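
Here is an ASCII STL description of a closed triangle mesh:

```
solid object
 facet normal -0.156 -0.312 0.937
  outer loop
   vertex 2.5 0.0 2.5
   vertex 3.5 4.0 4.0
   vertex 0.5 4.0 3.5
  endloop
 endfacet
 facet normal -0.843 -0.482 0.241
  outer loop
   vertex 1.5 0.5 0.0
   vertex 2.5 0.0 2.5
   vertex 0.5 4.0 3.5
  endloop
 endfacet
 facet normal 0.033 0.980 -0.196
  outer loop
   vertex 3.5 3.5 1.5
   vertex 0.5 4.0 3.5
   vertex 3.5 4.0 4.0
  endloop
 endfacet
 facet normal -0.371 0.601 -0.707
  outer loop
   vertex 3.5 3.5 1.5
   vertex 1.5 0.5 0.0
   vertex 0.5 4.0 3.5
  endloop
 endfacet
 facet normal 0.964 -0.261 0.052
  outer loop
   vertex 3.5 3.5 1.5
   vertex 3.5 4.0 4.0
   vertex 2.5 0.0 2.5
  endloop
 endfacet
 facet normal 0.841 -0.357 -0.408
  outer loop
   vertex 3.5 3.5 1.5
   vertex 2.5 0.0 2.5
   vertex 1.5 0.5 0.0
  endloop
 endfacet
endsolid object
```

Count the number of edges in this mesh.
9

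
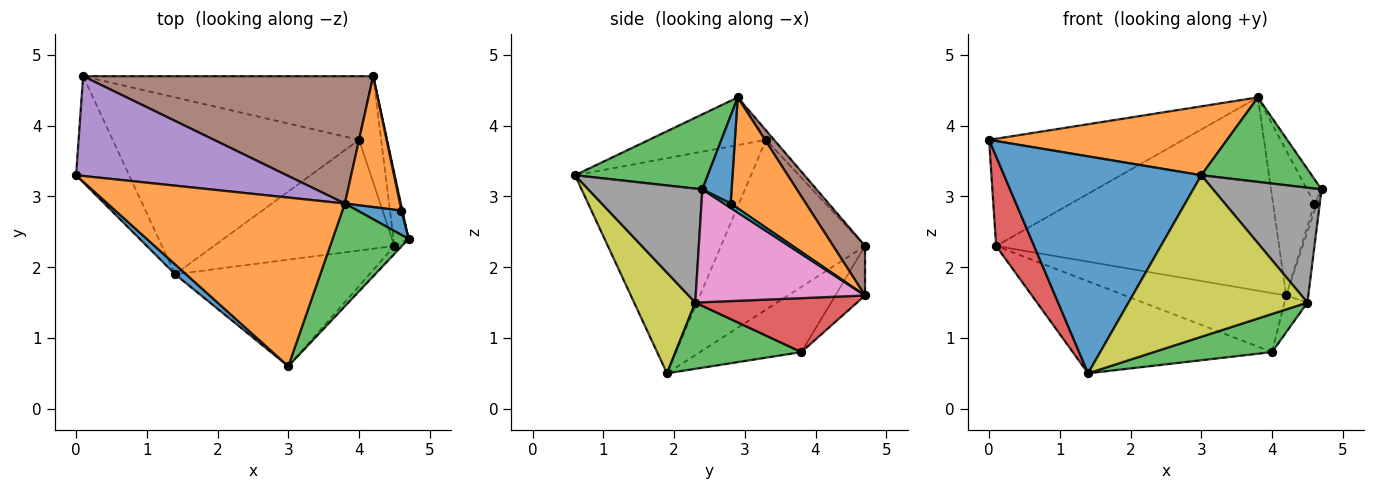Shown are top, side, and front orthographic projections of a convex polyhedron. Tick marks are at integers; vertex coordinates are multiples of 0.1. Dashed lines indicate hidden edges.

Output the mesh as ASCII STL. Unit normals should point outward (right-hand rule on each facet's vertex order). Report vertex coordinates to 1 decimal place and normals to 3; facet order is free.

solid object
 facet normal -0.665 -0.746 0.034
  outer loop
   vertex 1.4 1.9 0.5
   vertex 3.0 0.6 3.3
   vertex 0.0 3.3 3.8
  endloop
 endfacet
 facet normal -0.183 -0.372 0.910
  outer loop
   vertex 3.8 2.9 4.4
   vertex 0.0 3.3 3.8
   vertex 3.0 0.6 3.3
  endloop
 endfacet
 facet normal 0.607 -0.505 0.614
  outer loop
   vertex 3.8 2.9 4.4
   vertex 3.0 0.6 3.3
   vertex 4.7 2.4 3.1
  endloop
 endfacet
 facet normal -0.926 -0.244 -0.289
  outer loop
   vertex 0.1 4.7 2.3
   vertex 1.4 1.9 0.5
   vertex 0.0 3.3 3.8
  endloop
 endfacet
 facet normal -0.030 0.732 0.681
  outer loop
   vertex 0.1 4.7 2.3
   vertex 0.0 3.3 3.8
   vertex 3.8 2.9 4.4
  endloop
 endfacet
 facet normal 0.094 0.831 0.548
  outer loop
   vertex 0.1 4.7 2.3
   vertex 3.8 2.9 4.4
   vertex 4.2 4.7 1.6
  endloop
 endfacet
 facet normal 0.983 0.128 -0.131
  outer loop
   vertex 4.5 2.3 1.5
   vertex 4.2 4.7 1.6
   vertex 4.7 2.4 3.1
  endloop
 endfacet
 facet normal 0.724 -0.689 -0.047
  outer loop
   vertex 4.5 2.3 1.5
   vertex 4.7 2.4 3.1
   vertex 3.0 0.6 3.3
  endloop
 endfacet
 facet normal 0.274 -0.803 -0.529
  outer loop
   vertex 4.5 2.3 1.5
   vertex 3.0 0.6 3.3
   vertex 1.4 1.9 0.5
  endloop
 endfacet
 facet normal 0.923 0.330 0.198
  outer loop
   vertex 4.6 2.8 2.9
   vertex 4.7 2.4 3.1
   vertex 4.2 4.7 1.6
  endloop
 endfacet
 facet normal 0.816 0.408 0.408
  outer loop
   vertex 4.6 2.8 2.9
   vertex 3.8 2.9 4.4
   vertex 4.7 2.4 3.1
  endloop
 endfacet
 facet normal 0.803 0.442 0.399
  outer loop
   vertex 4.6 2.8 2.9
   vertex 4.2 4.7 1.6
   vertex 3.8 2.9 4.4
  endloop
 endfacet
 facet normal 0.328 -0.308 -0.893
  outer loop
   vertex 4.0 3.8 0.8
   vertex 4.5 2.3 1.5
   vertex 1.4 1.9 0.5
  endloop
 endfacet
 facet normal 0.917 0.130 -0.376
  outer loop
   vertex 4.0 3.8 0.8
   vertex 4.2 4.7 1.6
   vertex 4.5 2.3 1.5
  endloop
 endfacet
 facet normal -0.229 0.449 -0.864
  outer loop
   vertex 4.0 3.8 0.8
   vertex 1.4 1.9 0.5
   vertex 0.1 4.7 2.3
  endloop
 endfacet
 facet normal -0.124 0.674 -0.728
  outer loop
   vertex 4.0 3.8 0.8
   vertex 0.1 4.7 2.3
   vertex 4.2 4.7 1.6
  endloop
 endfacet
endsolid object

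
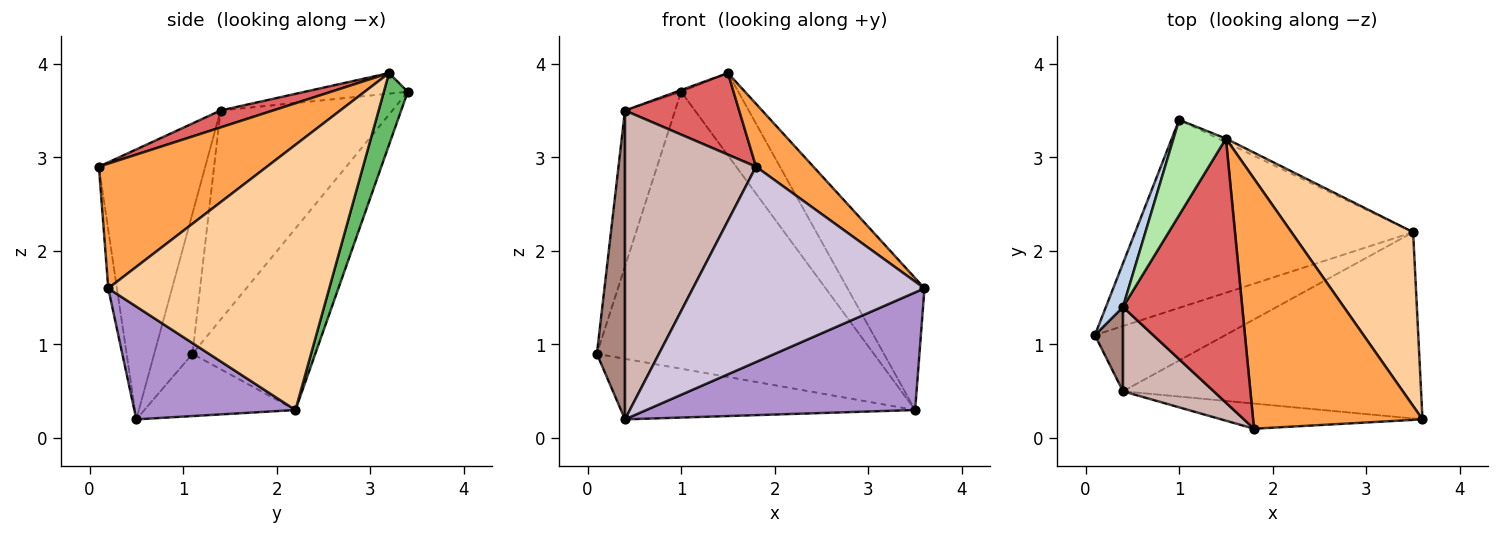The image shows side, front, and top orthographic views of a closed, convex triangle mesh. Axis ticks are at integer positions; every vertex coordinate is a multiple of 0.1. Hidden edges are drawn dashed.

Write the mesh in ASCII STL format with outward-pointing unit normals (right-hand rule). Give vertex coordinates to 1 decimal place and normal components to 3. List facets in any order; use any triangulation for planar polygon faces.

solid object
 facet normal -0.344 0.777 -0.527
  outer loop
   vertex 3.5 2.2 0.3
   vertex 0.1 1.1 0.9
   vertex 1.0 3.4 3.7
  endloop
 endfacet
 facet normal -0.957 0.279 0.078
  outer loop
   vertex 0.4 1.4 3.5
   vertex 1.0 3.4 3.7
   vertex 0.1 1.1 0.9
  endloop
 endfacet
 facet normal 0.581 -0.198 0.789
  outer loop
   vertex 1.5 3.2 3.9
   vertex 1.8 0.1 2.9
   vertex 3.6 0.2 1.6
  endloop
 endfacet
 facet normal 0.867 0.302 0.398
  outer loop
   vertex 1.5 3.2 3.9
   vertex 3.6 0.2 1.6
   vertex 3.5 2.2 0.3
  endloop
 endfacet
 facet normal 0.385 0.922 -0.042
  outer loop
   vertex 1.5 3.2 3.9
   vertex 3.5 2.2 0.3
   vertex 1.0 3.4 3.7
  endloop
 endfacet
 facet normal -0.366 0.017 0.931
  outer loop
   vertex 1.5 3.2 3.9
   vertex 1.0 3.4 3.7
   vertex 0.4 1.4 3.5
  endloop
 endfacet
 facet normal 0.134 -0.292 0.947
  outer loop
   vertex 1.5 3.2 3.9
   vertex 0.4 1.4 3.5
   vertex 1.8 0.1 2.9
  endloop
 endfacet
 facet normal -0.330 0.642 -0.692
  outer loop
   vertex 0.4 0.5 0.2
   vertex 0.1 1.1 0.9
   vertex 3.5 2.2 0.3
  endloop
 endfacet
 facet normal 0.305 -0.508 -0.805
  outer loop
   vertex 0.4 0.5 0.2
   vertex 3.5 2.2 0.3
   vertex 3.6 0.2 1.6
  endloop
 endfacet
 facet normal -0.037 -0.991 -0.128
  outer loop
   vertex 0.4 0.5 0.2
   vertex 3.6 0.2 1.6
   vertex 1.8 0.1 2.9
  endloop
 endfacet
 facet normal -0.796 -0.584 0.159
  outer loop
   vertex 0.4 0.5 0.2
   vertex 0.4 1.4 3.5
   vertex 0.1 1.1 0.9
  endloop
 endfacet
 facet normal -0.617 -0.760 0.207
  outer loop
   vertex 0.4 0.5 0.2
   vertex 1.8 0.1 2.9
   vertex 0.4 1.4 3.5
  endloop
 endfacet
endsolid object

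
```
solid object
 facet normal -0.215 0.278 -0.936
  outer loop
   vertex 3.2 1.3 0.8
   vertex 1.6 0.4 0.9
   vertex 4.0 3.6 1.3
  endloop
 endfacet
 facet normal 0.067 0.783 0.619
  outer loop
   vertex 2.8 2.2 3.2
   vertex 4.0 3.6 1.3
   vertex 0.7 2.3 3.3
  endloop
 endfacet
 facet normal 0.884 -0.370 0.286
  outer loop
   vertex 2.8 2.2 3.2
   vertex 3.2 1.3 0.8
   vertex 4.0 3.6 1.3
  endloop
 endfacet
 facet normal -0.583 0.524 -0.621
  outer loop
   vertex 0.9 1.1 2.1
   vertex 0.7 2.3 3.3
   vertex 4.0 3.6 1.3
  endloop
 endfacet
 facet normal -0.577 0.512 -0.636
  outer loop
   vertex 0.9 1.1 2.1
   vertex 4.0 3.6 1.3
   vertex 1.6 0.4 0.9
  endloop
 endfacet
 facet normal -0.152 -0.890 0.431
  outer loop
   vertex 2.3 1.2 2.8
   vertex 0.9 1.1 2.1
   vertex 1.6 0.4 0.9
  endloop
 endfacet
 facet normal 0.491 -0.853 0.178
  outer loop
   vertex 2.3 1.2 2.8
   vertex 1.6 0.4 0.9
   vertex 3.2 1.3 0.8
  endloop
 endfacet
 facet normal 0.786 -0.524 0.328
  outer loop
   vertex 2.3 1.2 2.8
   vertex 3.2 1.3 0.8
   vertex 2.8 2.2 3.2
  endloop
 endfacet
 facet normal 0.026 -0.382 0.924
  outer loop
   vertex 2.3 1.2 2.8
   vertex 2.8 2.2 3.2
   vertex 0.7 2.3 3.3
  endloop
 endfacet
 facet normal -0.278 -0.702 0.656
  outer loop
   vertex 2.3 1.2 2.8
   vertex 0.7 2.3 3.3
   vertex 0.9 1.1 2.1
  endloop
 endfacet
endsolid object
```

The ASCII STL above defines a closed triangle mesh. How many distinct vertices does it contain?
7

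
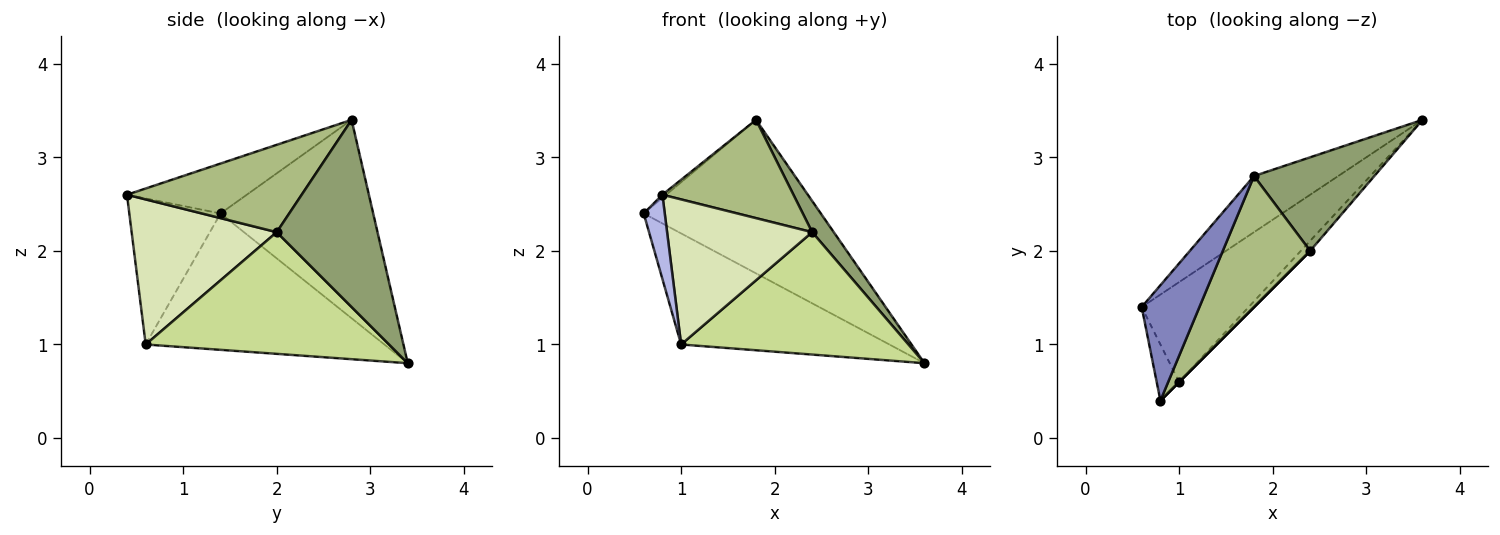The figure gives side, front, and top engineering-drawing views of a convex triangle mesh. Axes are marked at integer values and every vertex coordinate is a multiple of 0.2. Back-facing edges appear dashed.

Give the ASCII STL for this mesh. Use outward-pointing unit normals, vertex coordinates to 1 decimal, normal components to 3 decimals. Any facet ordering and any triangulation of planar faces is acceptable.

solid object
 facet normal -0.629 0.730 -0.267
  outer loop
   vertex 1.8 2.8 3.4
   vertex 3.6 3.4 0.8
   vertex 0.6 1.4 2.4
  endloop
 endfacet
 facet normal -0.654 0.020 0.756
  outer loop
   vertex 1.8 2.8 3.4
   vertex 0.6 1.4 2.4
   vertex 0.8 0.4 2.6
  endloop
 endfacet
 facet normal -0.649 0.566 -0.509
  outer loop
   vertex 1.0 0.6 1.0
   vertex 0.6 1.4 2.4
   vertex 3.6 3.4 0.8
  endloop
 endfacet
 facet normal -0.964 -0.222 -0.148
  outer loop
   vertex 1.0 0.6 1.0
   vertex 0.8 0.4 2.6
   vertex 0.6 1.4 2.4
  endloop
 endfacet
 facet normal 0.828 -0.177 0.532
  outer loop
   vertex 2.4 2.0 2.2
   vertex 3.6 3.4 0.8
   vertex 1.8 2.8 3.4
  endloop
 endfacet
 facet normal 0.625 -0.469 0.625
  outer loop
   vertex 2.4 2.0 2.2
   vertex 1.8 2.8 3.4
   vertex 0.8 0.4 2.6
  endloop
 endfacet
 facet normal 0.730 -0.682 -0.056
  outer loop
   vertex 2.4 2.0 2.2
   vertex 1.0 0.6 1.0
   vertex 3.6 3.4 0.8
  endloop
 endfacet
 facet normal 0.707 -0.707 0.000
  outer loop
   vertex 2.4 2.0 2.2
   vertex 0.8 0.4 2.6
   vertex 1.0 0.6 1.0
  endloop
 endfacet
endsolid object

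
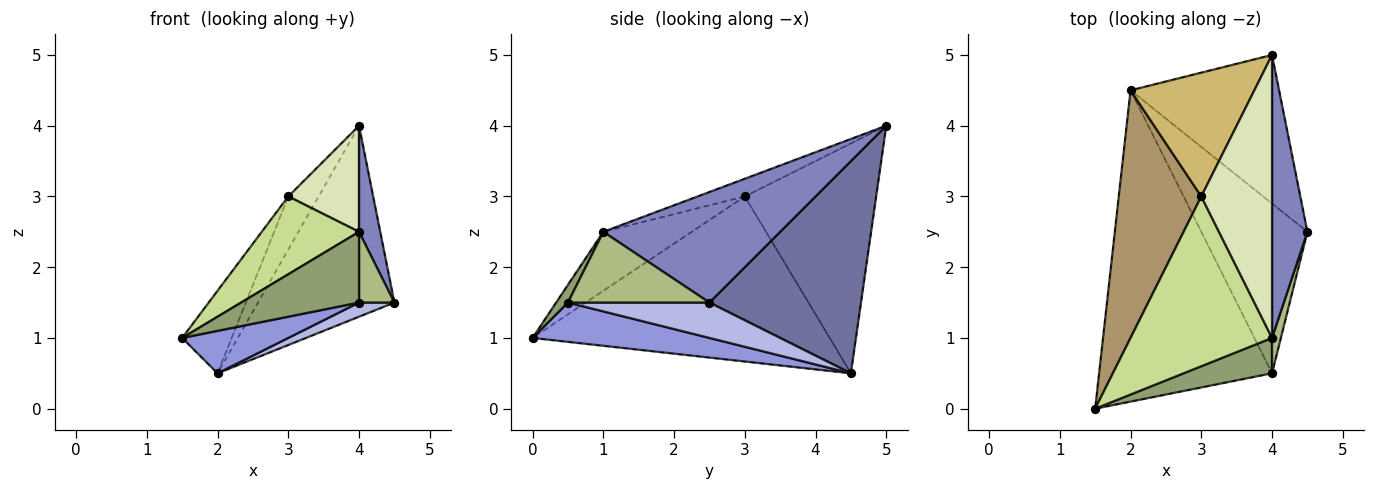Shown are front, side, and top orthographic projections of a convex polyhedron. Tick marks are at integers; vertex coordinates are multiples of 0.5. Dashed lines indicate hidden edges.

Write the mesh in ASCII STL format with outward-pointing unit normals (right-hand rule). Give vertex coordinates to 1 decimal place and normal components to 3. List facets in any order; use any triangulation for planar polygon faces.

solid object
 facet normal 0.659 0.593 -0.462
  outer loop
   vertex 4.0 5.0 4.0
   vertex 4.5 2.5 1.5
   vertex 2.0 4.5 0.5
  endloop
 endfacet
 facet normal 0.946 -0.114 0.303
  outer loop
   vertex 4.0 1.0 2.5
   vertex 4.5 2.5 1.5
   vertex 4.0 5.0 4.0
  endloop
 endfacet
 facet normal 0.220 -0.132 -0.967
  outer loop
   vertex 4.0 0.5 1.5
   vertex 1.5 0.0 1.0
   vertex 2.0 4.5 0.5
  endloop
 endfacet
 facet normal 0.315 -0.079 -0.946
  outer loop
   vertex 4.0 0.5 1.5
   vertex 2.0 4.5 0.5
   vertex 4.5 2.5 1.5
  endloop
 endfacet
 facet normal 0.089 -0.891 0.445
  outer loop
   vertex 4.0 0.5 1.5
   vertex 4.0 1.0 2.5
   vertex 1.5 0.0 1.0
  endloop
 endfacet
 facet normal 0.963 -0.241 0.120
  outer loop
   vertex 4.0 0.5 1.5
   vertex 4.5 2.5 1.5
   vertex 4.0 1.0 2.5
  endloop
 endfacet
 facet normal -0.354 -0.390 0.850
  outer loop
   vertex 3.0 3.0 3.0
   vertex 1.5 0.0 1.0
   vertex 4.0 1.0 2.5
  endloop
 endfacet
 facet normal -0.228 -0.342 0.912
  outer loop
   vertex 3.0 3.0 3.0
   vertex 4.0 1.0 2.5
   vertex 4.0 5.0 4.0
  endloop
 endfacet
 facet normal -0.885 0.147 0.442
  outer loop
   vertex 3.0 3.0 3.0
   vertex 2.0 4.5 0.5
   vertex 1.5 0.0 1.0
  endloop
 endfacet
 facet normal -0.863 0.199 0.465
  outer loop
   vertex 3.0 3.0 3.0
   vertex 4.0 5.0 4.0
   vertex 2.0 4.5 0.5
  endloop
 endfacet
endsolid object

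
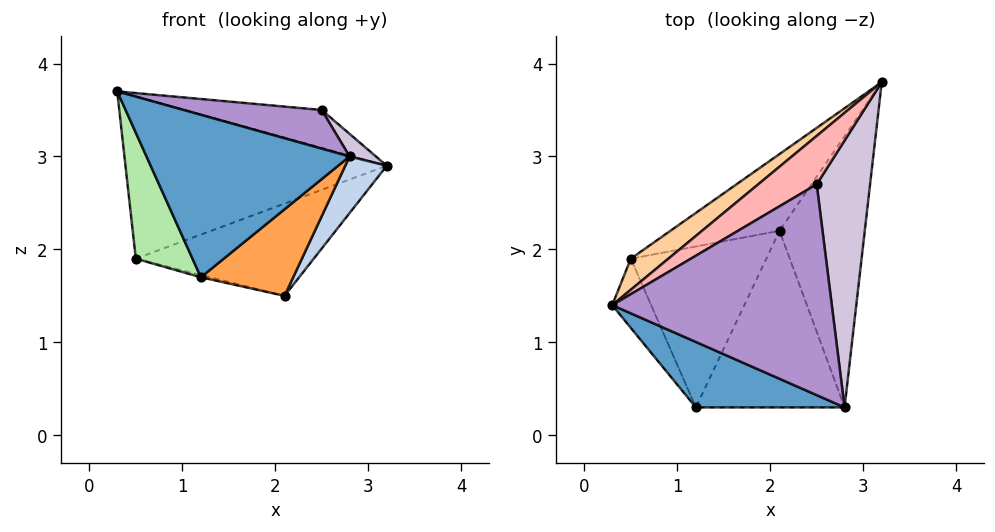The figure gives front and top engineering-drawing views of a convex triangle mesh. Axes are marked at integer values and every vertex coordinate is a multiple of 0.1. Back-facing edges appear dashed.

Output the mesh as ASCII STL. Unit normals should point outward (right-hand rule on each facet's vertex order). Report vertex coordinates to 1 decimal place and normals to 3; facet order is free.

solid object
 facet normal -0.290 -0.888 0.357
  outer loop
   vertex 2.8 0.3 3.0
   vertex 0.3 1.4 3.7
   vertex 1.2 0.3 1.7
  endloop
 endfacet
 facet normal 0.839 -0.111 -0.532
  outer loop
   vertex 2.8 0.3 3.0
   vertex 2.1 2.2 1.5
   vertex 3.2 3.8 2.9
  endloop
 endfacet
 facet normal 0.589 -0.356 -0.725
  outer loop
   vertex 2.8 0.3 3.0
   vertex 1.2 0.3 1.7
   vertex 2.1 2.2 1.5
  endloop
 endfacet
 facet normal -0.606 0.782 0.150
  outer loop
   vertex 0.5 1.9 1.9
   vertex 0.3 1.4 3.7
   vertex 3.2 3.8 2.9
  endloop
 endfacet
 facet normal -0.291 0.735 -0.612
  outer loop
   vertex 0.5 1.9 1.9
   vertex 3.2 3.8 2.9
   vertex 2.1 2.2 1.5
  endloop
 endfacet
 facet normal -0.906 -0.371 -0.204
  outer loop
   vertex 0.5 1.9 1.9
   vertex 1.2 0.3 1.7
   vertex 0.3 1.4 3.7
  endloop
 endfacet
 facet normal -0.245 0.014 -0.969
  outer loop
   vertex 0.5 1.9 1.9
   vertex 2.1 2.2 1.5
   vertex 1.2 0.3 1.7
  endloop
 endfacet
 facet normal -0.280 0.591 0.756
  outer loop
   vertex 2.5 2.7 3.5
   vertex 3.2 3.8 2.9
   vertex 0.3 1.4 3.7
  endloop
 endfacet
 facet normal 0.192 -0.177 0.965
  outer loop
   vertex 2.5 2.7 3.5
   vertex 0.3 1.4 3.7
   vertex 2.8 0.3 3.0
  endloop
 endfacet
 facet normal 0.702 -0.060 0.709
  outer loop
   vertex 2.5 2.7 3.5
   vertex 2.8 0.3 3.0
   vertex 3.2 3.8 2.9
  endloop
 endfacet
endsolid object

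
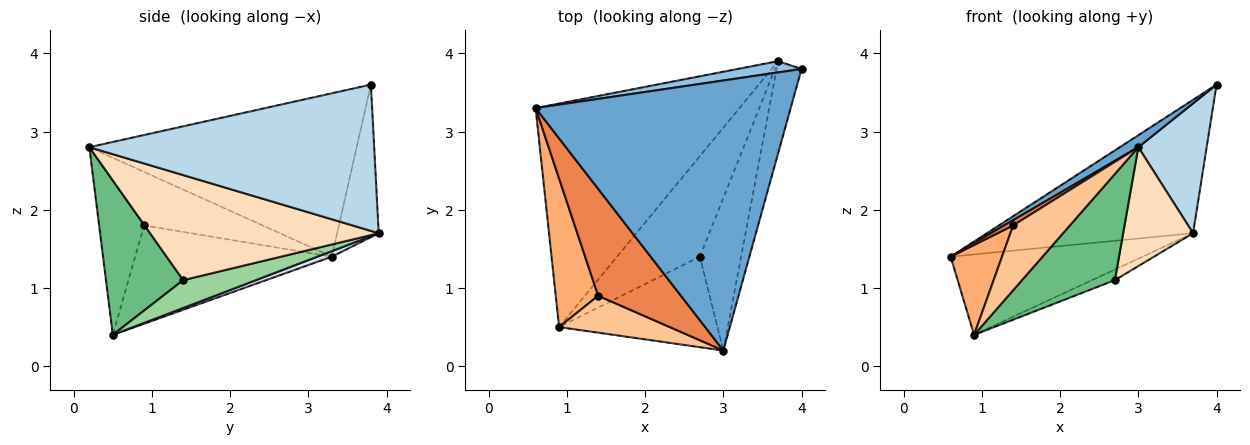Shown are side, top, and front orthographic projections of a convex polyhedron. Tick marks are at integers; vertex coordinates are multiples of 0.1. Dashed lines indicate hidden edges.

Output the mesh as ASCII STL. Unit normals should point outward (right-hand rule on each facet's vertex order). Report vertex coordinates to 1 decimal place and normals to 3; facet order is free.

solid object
 facet normal -0.539 -0.037 0.841
  outer loop
   vertex 3.0 0.2 2.8
   vertex 4.0 3.8 3.6
   vertex 0.6 3.3 1.4
  endloop
 endfacet
 facet normal -0.197 0.977 0.083
  outer loop
   vertex 3.7 3.9 1.7
   vertex 0.6 3.3 1.4
   vertex 4.0 3.8 3.6
  endloop
 endfacet
 facet normal 0.959 -0.230 -0.164
  outer loop
   vertex 3.7 3.9 1.7
   vertex 4.0 3.8 3.6
   vertex 3.0 0.2 2.8
  endloop
 endfacet
 facet normal 0.025 0.339 -0.941
  outer loop
   vertex 0.9 0.5 0.4
   vertex 0.6 3.3 1.4
   vertex 3.7 3.9 1.7
  endloop
 endfacet
 facet normal -0.542 -0.041 0.839
  outer loop
   vertex 1.4 0.9 1.8
   vertex 3.0 0.2 2.8
   vertex 0.6 3.3 1.4
  endloop
 endfacet
 facet normal -0.893 -0.233 0.385
  outer loop
   vertex 1.4 0.9 1.8
   vertex 0.6 3.3 1.4
   vertex 0.9 0.5 0.4
  endloop
 endfacet
 facet normal -0.568 -0.716 0.407
  outer loop
   vertex 1.4 0.9 1.8
   vertex 0.9 0.5 0.4
   vertex 3.0 0.2 2.8
  endloop
 endfacet
 facet normal 0.895 -0.274 -0.351
  outer loop
   vertex 2.7 1.4 1.1
   vertex 3.7 3.9 1.7
   vertex 3.0 0.2 2.8
  endloop
 endfacet
 facet normal 0.535 -0.643 -0.548
  outer loop
   vertex 2.7 1.4 1.1
   vertex 3.0 0.2 2.8
   vertex 0.9 0.5 0.4
  endloop
 endfacet
 facet normal 0.317 0.100 -0.943
  outer loop
   vertex 2.7 1.4 1.1
   vertex 0.9 0.5 0.4
   vertex 3.7 3.9 1.7
  endloop
 endfacet
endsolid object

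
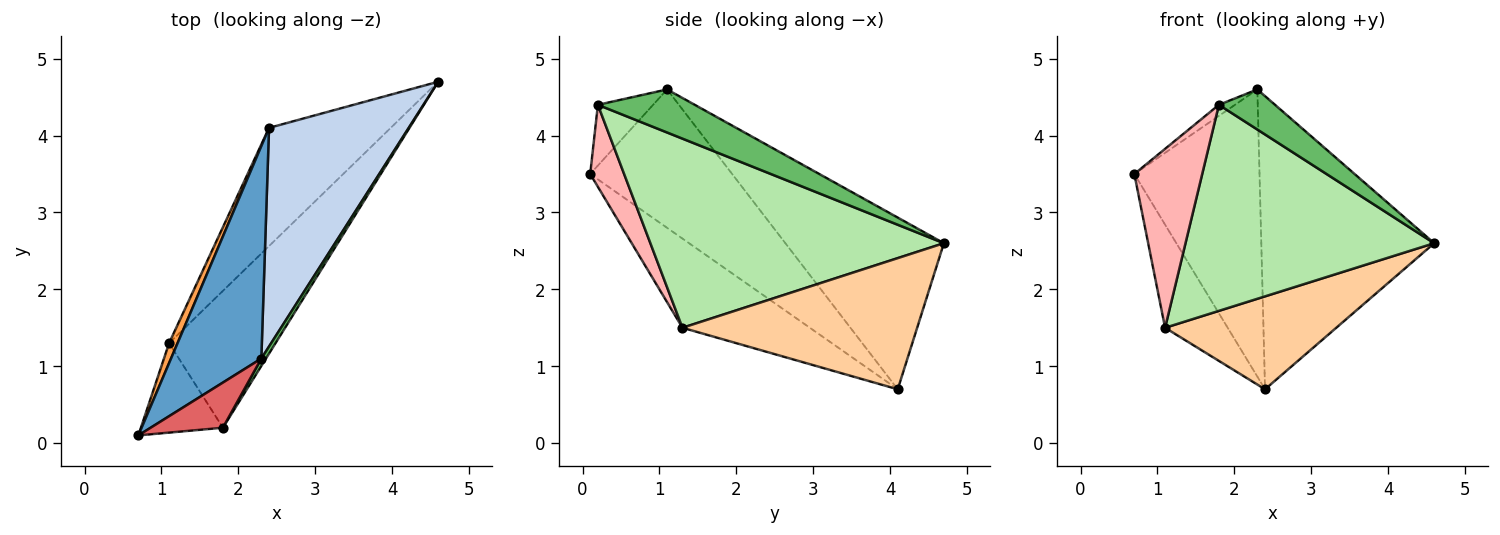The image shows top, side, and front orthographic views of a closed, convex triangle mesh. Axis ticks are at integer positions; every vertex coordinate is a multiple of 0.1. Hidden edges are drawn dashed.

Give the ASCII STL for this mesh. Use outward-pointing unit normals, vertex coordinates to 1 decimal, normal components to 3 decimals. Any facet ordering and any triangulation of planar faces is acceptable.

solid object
 facet normal -0.674 0.594 0.440
  outer loop
   vertex 2.3 1.1 4.6
   vertex 2.4 4.1 0.7
   vertex 0.7 0.1 3.5
  endloop
 endfacet
 facet normal -0.592 0.646 0.482
  outer loop
   vertex 2.3 1.1 4.6
   vertex 4.6 4.7 2.6
   vertex 2.4 4.1 0.7
  endloop
 endfacet
 facet normal -0.894 0.439 0.085
  outer loop
   vertex 1.1 1.3 1.5
   vertex 0.7 0.1 3.5
   vertex 2.4 4.1 0.7
  endloop
 endfacet
 facet normal 0.647 -0.472 -0.600
  outer loop
   vertex 1.1 1.3 1.5
   vertex 2.4 4.1 0.7
   vertex 4.6 4.7 2.6
  endloop
 endfacet
 facet normal 0.862 -0.499 0.092
  outer loop
   vertex 1.8 0.2 4.4
   vertex 4.6 4.7 2.6
   vertex 2.3 1.1 4.6
  endloop
 endfacet
 facet normal 0.701 -0.594 -0.395
  outer loop
   vertex 1.8 0.2 4.4
   vertex 1.1 1.3 1.5
   vertex 4.6 4.7 2.6
  endloop
 endfacet
 facet normal -0.632 0.184 0.752
  outer loop
   vertex 1.8 0.2 4.4
   vertex 2.3 1.1 4.6
   vertex 0.7 0.1 3.5
  endloop
 endfacet
 facet normal 0.408 -0.816 -0.408
  outer loop
   vertex 1.8 0.2 4.4
   vertex 0.7 0.1 3.5
   vertex 1.1 1.3 1.5
  endloop
 endfacet
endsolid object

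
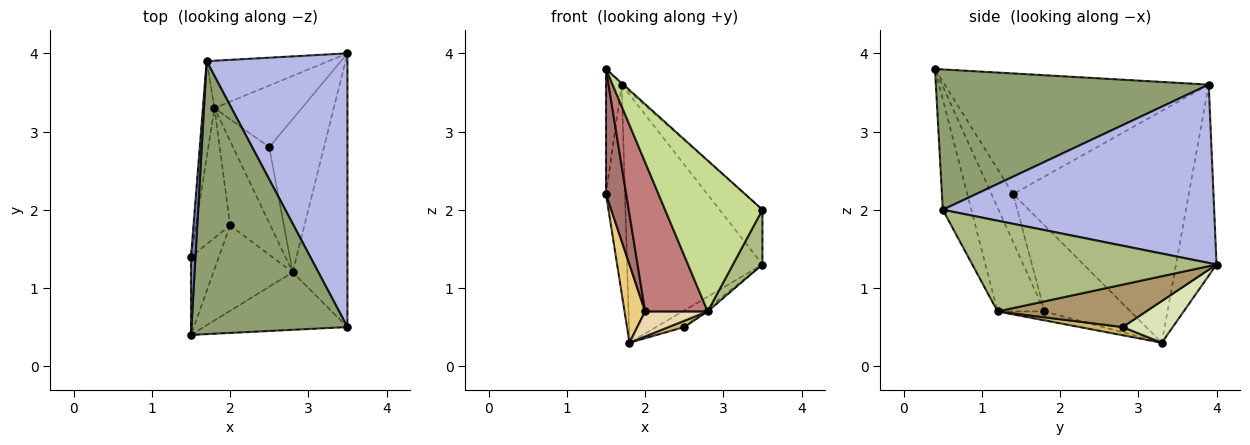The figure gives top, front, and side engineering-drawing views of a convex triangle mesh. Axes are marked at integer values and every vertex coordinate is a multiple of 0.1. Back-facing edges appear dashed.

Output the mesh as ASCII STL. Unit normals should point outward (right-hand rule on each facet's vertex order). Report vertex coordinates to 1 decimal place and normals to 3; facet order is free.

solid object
 facet normal -0.993 0.107 -0.050
  outer loop
   vertex 1.7 3.9 3.6
   vertex 1.8 3.3 0.3
   vertex 1.5 1.4 2.2
  endloop
 endfacet
 facet normal -0.998 0.059 0.037
  outer loop
   vertex 1.7 3.9 3.6
   vertex 1.5 1.4 2.2
   vertex 1.5 0.4 3.8
  endloop
 endfacet
 facet normal -0.282 0.942 -0.180
  outer loop
   vertex 1.7 3.9 3.6
   vertex 3.5 4.0 1.3
   vertex 1.8 3.3 0.3
  endloop
 endfacet
 facet normal 0.779 0.123 0.615
  outer loop
   vertex 1.7 3.9 3.6
   vertex 3.5 0.5 2.0
   vertex 3.5 4.0 1.3
  endloop
 endfacet
 facet normal 0.669 0.004 0.743
  outer loop
   vertex 1.7 3.9 3.6
   vertex 1.5 0.4 3.8
   vertex 3.5 0.5 2.0
  endloop
 endfacet
 facet normal 0.852 -0.103 -0.514
  outer loop
   vertex 2.8 1.2 0.7
   vertex 3.5 4.0 1.3
   vertex 3.5 0.5 2.0
  endloop
 endfacet
 facet normal -0.264 -0.901 -0.343
  outer loop
   vertex 2.8 1.2 0.7
   vertex 3.5 0.5 2.0
   vertex 1.5 0.4 3.8
  endloop
 endfacet
 facet normal 0.419 0.236 -0.877
  outer loop
   vertex 2.5 2.8 0.5
   vertex 1.8 3.3 0.3
   vertex 3.5 4.0 1.3
  endloop
 endfacet
 facet normal 0.613 0.016 -0.790
  outer loop
   vertex 2.5 2.8 0.5
   vertex 3.5 4.0 1.3
   vertex 2.8 1.2 0.7
  endloop
 endfacet
 facet normal 0.220 -0.080 -0.972
  outer loop
   vertex 2.5 2.8 0.5
   vertex 2.8 1.2 0.7
   vertex 1.8 3.3 0.3
  endloop
 endfacet
 facet normal -0.907 -0.217 -0.360
  outer loop
   vertex 2.0 1.8 0.7
   vertex 1.5 1.4 2.2
   vertex 1.8 3.3 0.3
  endloop
 endfacet
 facet normal -0.208 -0.278 -0.938
  outer loop
   vertex 2.0 1.8 0.7
   vertex 1.8 3.3 0.3
   vertex 2.8 1.2 0.7
  endloop
 endfacet
 facet normal -0.674 -0.627 -0.392
  outer loop
   vertex 2.0 1.8 0.7
   vertex 1.5 0.4 3.8
   vertex 1.5 1.4 2.2
  endloop
 endfacet
 facet normal -0.545 -0.727 -0.416
  outer loop
   vertex 2.0 1.8 0.7
   vertex 2.8 1.2 0.7
   vertex 1.5 0.4 3.8
  endloop
 endfacet
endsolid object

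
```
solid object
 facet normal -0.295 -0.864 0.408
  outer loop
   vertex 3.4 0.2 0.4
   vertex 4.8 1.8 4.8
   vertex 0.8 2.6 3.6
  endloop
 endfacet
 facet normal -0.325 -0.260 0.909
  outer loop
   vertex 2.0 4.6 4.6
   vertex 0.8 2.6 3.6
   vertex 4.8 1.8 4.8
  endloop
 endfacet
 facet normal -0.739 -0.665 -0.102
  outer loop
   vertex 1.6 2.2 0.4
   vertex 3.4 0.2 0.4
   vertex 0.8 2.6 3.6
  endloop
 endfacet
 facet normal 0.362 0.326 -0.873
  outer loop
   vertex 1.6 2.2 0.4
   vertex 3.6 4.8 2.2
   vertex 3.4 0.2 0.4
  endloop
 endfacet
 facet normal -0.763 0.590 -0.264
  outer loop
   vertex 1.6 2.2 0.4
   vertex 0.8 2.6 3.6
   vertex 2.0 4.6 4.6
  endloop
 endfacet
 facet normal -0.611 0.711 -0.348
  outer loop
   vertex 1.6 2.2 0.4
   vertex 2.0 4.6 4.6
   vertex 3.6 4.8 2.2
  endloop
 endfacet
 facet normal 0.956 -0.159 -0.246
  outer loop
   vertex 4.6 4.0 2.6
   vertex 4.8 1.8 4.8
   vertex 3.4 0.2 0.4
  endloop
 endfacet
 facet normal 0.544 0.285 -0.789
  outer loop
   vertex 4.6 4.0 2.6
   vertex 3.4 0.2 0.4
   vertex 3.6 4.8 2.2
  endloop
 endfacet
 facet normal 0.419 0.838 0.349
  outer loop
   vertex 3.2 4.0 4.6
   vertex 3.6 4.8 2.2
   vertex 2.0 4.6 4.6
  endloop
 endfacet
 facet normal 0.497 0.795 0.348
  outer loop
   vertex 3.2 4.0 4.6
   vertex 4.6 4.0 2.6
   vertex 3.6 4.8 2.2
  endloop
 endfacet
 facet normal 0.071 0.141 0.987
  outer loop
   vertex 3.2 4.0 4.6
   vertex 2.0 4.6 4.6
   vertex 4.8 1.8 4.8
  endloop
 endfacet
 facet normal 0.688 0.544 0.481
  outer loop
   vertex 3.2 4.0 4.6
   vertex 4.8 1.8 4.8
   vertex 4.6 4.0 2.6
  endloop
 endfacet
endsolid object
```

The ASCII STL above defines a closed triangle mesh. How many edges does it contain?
18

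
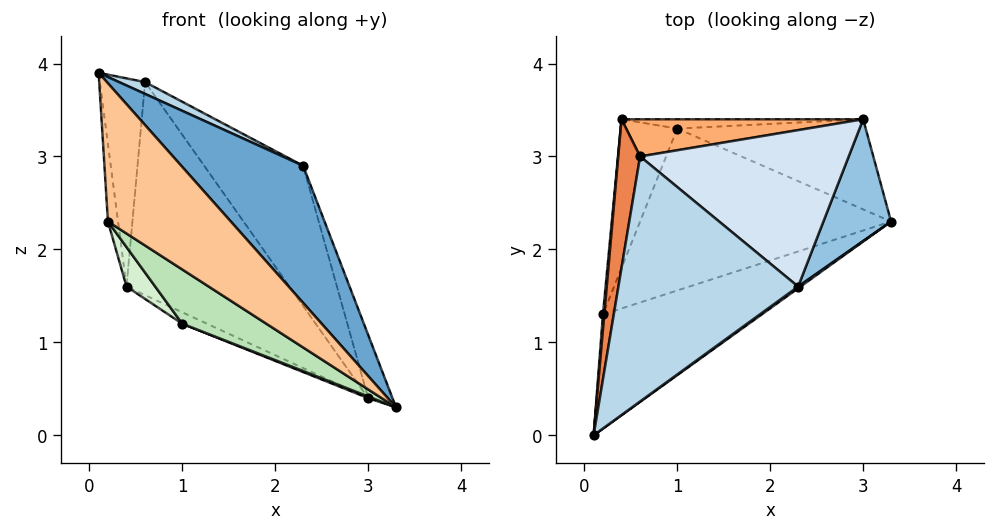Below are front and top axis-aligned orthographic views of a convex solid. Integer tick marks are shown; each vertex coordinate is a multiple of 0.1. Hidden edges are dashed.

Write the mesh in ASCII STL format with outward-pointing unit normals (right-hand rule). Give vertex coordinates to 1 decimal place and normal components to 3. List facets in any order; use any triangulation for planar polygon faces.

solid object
 facet normal 0.591 -0.806 0.010
  outer loop
   vertex 2.3 1.6 2.9
   vertex 0.1 0.0 3.9
   vertex 3.3 2.3 0.3
  endloop
 endfacet
 facet normal 0.893 0.207 0.399
  outer loop
   vertex 2.3 1.6 2.9
   vertex 3.3 2.3 0.3
   vertex 3.0 3.4 0.4
  endloop
 endfacet
 facet normal 0.439 -0.043 0.897
  outer loop
   vertex 0.6 3.0 3.8
   vertex 0.1 0.0 3.9
   vertex 2.3 1.6 2.9
  endloop
 endfacet
 facet normal 0.686 0.485 0.542
  outer loop
   vertex 0.6 3.0 3.8
   vertex 2.3 1.6 2.9
   vertex 3.0 3.4 0.4
  endloop
 endfacet
 facet normal -0.979 0.167 0.119
  outer loop
   vertex 0.4 3.4 1.6
   vertex 0.1 0.0 3.9
   vertex 0.6 3.0 3.8
  endloop
 endfacet
 facet normal 0.079 0.982 0.171
  outer loop
   vertex 0.4 3.4 1.6
   vertex 0.6 3.0 3.8
   vertex 3.0 3.4 0.4
  endloop
 endfacet
 facet normal -0.160 -0.761 -0.628
  outer loop
   vertex 0.2 1.3 2.3
   vertex 3.3 2.3 0.3
   vertex 0.1 0.0 3.9
  endloop
 endfacet
 facet normal -0.995 0.101 0.020
  outer loop
   vertex 0.2 1.3 2.3
   vertex 0.1 0.0 3.9
   vertex 0.4 3.4 1.6
  endloop
 endfacet
 facet normal -0.371 -0.017 -0.929
  outer loop
   vertex 1.0 3.3 1.2
   vertex 3.0 3.4 0.4
   vertex 3.3 2.3 0.3
  endloop
 endfacet
 facet normal -0.279 0.745 -0.605
  outer loop
   vertex 1.0 3.3 1.2
   vertex 0.4 3.4 1.6
   vertex 3.0 3.4 0.4
  endloop
 endfacet
 facet normal -0.454 -0.283 -0.845
  outer loop
   vertex 1.0 3.3 1.2
   vertex 3.3 2.3 0.3
   vertex 0.2 1.3 2.3
  endloop
 endfacet
 facet normal -0.566 -0.212 -0.797
  outer loop
   vertex 1.0 3.3 1.2
   vertex 0.2 1.3 2.3
   vertex 0.4 3.4 1.6
  endloop
 endfacet
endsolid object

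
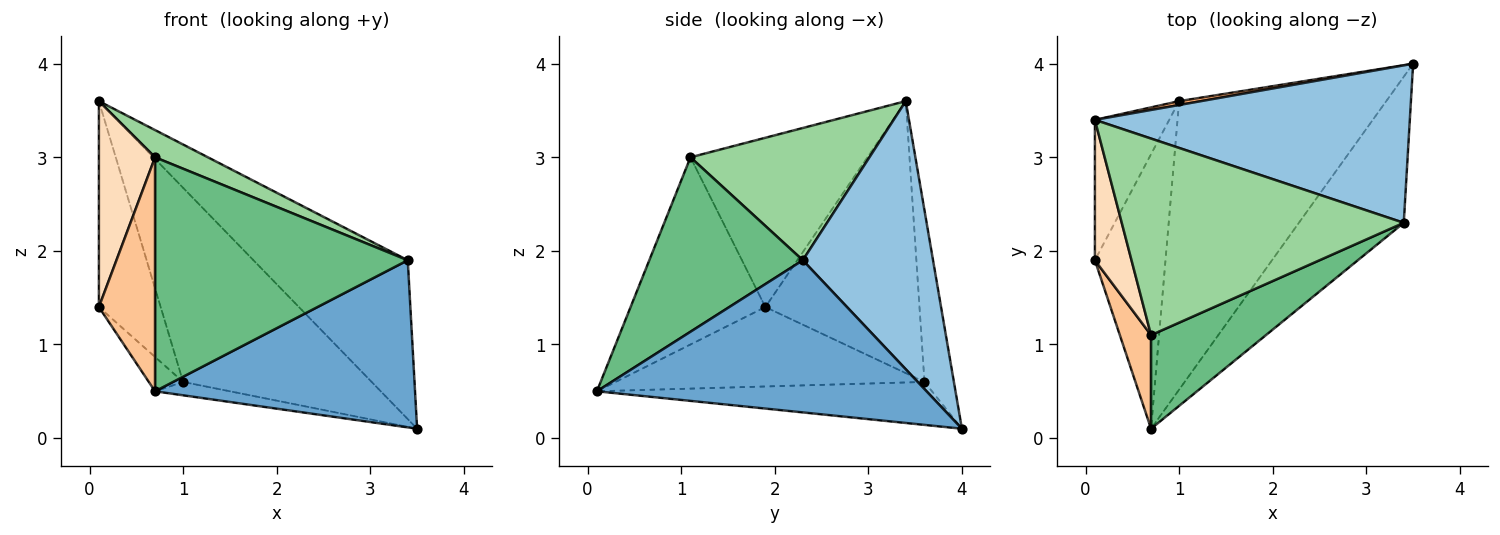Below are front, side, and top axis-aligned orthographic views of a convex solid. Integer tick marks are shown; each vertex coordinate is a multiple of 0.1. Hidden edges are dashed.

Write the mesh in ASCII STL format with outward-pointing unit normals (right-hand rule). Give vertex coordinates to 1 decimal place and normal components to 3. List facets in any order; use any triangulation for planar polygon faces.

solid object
 facet normal 0.691 -0.545 -0.476
  outer loop
   vertex 3.4 2.3 1.9
   vertex 0.7 0.1 0.5
   vertex 3.5 4.0 0.1
  endloop
 endfacet
 facet normal 0.514 0.609 0.604
  outer loop
   vertex 3.4 2.3 1.9
   vertex 3.5 4.0 0.1
   vertex 0.1 3.4 3.6
  endloop
 endfacet
 facet normal -0.745 0.083 -0.662
  outer loop
   vertex 1.0 3.6 0.6
   vertex 0.7 0.1 0.5
   vertex 0.1 1.9 1.4
  endloop
 endfacet
 facet normal -0.203 0.045 -0.978
  outer loop
   vertex 1.0 3.6 0.6
   vertex 3.5 4.0 0.1
   vertex 0.7 0.1 0.5
  endloop
 endfacet
 facet normal -0.900 0.361 -0.246
  outer loop
   vertex 1.0 3.6 0.6
   vertex 0.1 1.9 1.4
   vertex 0.1 3.4 3.6
  endloop
 endfacet
 facet normal -0.154 0.988 0.020
  outer loop
   vertex 1.0 3.6 0.6
   vertex 0.1 3.4 3.6
   vertex 3.5 4.0 0.1
  endloop
 endfacet
 facet normal -0.912 -0.380 0.152
  outer loop
   vertex 0.7 1.1 3.0
   vertex 0.1 1.9 1.4
   vertex 0.7 0.1 0.5
  endloop
 endfacet
 facet normal -0.934 -0.296 0.202
  outer loop
   vertex 0.7 1.1 3.0
   vertex 0.1 3.4 3.6
   vertex 0.1 1.9 1.4
  endloop
 endfacet
 facet normal 0.491 -0.809 0.323
  outer loop
   vertex 0.7 1.1 3.0
   vertex 0.7 0.1 0.5
   vertex 3.4 2.3 1.9
  endloop
 endfacet
 facet normal 0.421 -0.124 0.898
  outer loop
   vertex 0.7 1.1 3.0
   vertex 3.4 2.3 1.9
   vertex 0.1 3.4 3.6
  endloop
 endfacet
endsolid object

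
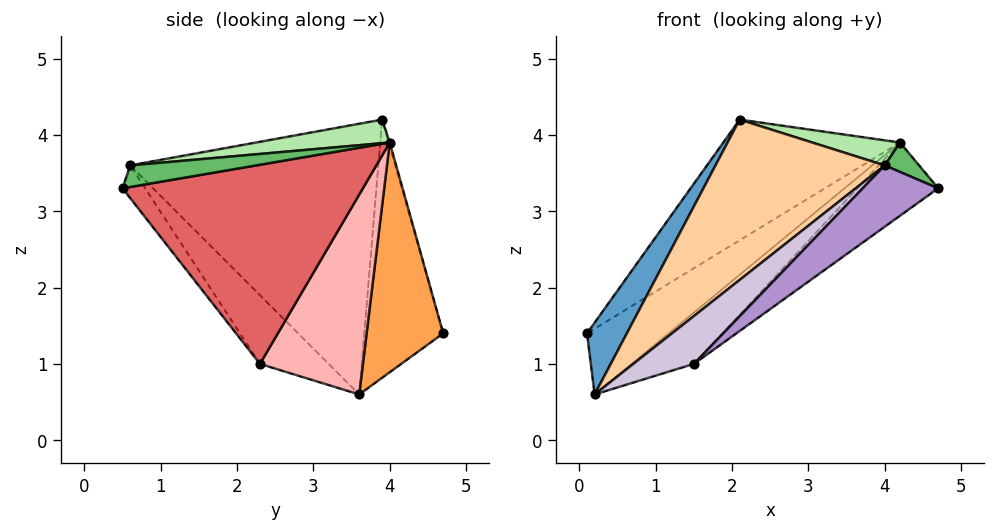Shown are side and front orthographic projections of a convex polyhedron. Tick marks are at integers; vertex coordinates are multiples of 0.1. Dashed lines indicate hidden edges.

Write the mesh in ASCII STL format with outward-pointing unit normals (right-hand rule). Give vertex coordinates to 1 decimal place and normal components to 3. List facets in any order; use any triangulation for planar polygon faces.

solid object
 facet normal -0.796 -0.402 0.453
  outer loop
   vertex 0.2 3.6 0.6
   vertex 2.1 3.9 4.2
   vertex 0.1 4.7 1.4
  endloop
 endfacet
 facet normal -0.006 0.960 0.279
  outer loop
   vertex 4.2 4.0 3.9
   vertex 0.1 4.7 1.4
   vertex 2.1 3.9 4.2
  endloop
 endfacet
 facet normal 0.504 0.538 -0.676
  outer loop
   vertex 4.2 4.0 3.9
   vertex 0.2 3.6 0.6
   vertex 0.1 4.7 1.4
  endloop
 endfacet
 facet normal -0.744 -0.507 0.435
  outer loop
   vertex 4.0 0.6 3.6
   vertex 2.1 3.9 4.2
   vertex 0.2 3.6 0.6
  endloop
 endfacet
 facet normal 0.379 -0.103 0.919
  outer loop
   vertex 4.0 0.6 3.6
   vertex 4.7 0.5 3.3
   vertex 4.2 4.0 3.9
  endloop
 endfacet
 facet normal 0.145 -0.095 0.985
  outer loop
   vertex 4.0 0.6 3.6
   vertex 4.2 4.0 3.9
   vertex 2.1 3.9 4.2
  endloop
 endfacet
 facet normal 0.647 0.218 -0.730
  outer loop
   vertex 1.5 2.3 1.0
   vertex 4.2 4.0 3.9
   vertex 4.7 0.5 3.3
  endloop
 endfacet
 facet normal 0.576 0.348 -0.740
  outer loop
   vertex 1.5 2.3 1.0
   vertex 0.2 3.6 0.6
   vertex 4.2 4.0 3.9
  endloop
 endfacet
 facet normal -0.271 -0.904 -0.331
  outer loop
   vertex 1.5 2.3 1.0
   vertex 4.7 0.5 3.3
   vertex 4.0 0.6 3.6
  endloop
 endfacet
 facet normal -0.721 -0.635 0.278
  outer loop
   vertex 1.5 2.3 1.0
   vertex 4.0 0.6 3.6
   vertex 0.2 3.6 0.6
  endloop
 endfacet
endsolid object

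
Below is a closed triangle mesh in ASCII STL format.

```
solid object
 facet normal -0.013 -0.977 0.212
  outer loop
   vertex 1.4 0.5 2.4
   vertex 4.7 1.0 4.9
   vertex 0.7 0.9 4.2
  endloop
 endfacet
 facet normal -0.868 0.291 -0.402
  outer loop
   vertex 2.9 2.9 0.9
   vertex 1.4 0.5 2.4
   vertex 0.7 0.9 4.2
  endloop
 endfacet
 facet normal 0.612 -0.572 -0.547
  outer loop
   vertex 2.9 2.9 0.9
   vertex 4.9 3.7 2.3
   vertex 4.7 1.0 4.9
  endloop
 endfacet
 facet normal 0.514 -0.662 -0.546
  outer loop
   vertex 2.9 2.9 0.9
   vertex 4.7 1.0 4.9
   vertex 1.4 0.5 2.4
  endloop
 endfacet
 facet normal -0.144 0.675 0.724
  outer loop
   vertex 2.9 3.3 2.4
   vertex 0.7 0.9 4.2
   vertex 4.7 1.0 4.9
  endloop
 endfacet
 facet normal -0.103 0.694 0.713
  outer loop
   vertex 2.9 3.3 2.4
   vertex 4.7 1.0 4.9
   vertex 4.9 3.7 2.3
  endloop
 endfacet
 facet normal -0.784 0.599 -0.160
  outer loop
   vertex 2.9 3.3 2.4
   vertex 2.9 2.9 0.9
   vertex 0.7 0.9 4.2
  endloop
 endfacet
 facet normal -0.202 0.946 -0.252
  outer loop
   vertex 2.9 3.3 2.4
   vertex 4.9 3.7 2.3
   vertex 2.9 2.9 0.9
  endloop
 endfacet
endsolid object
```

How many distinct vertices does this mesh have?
6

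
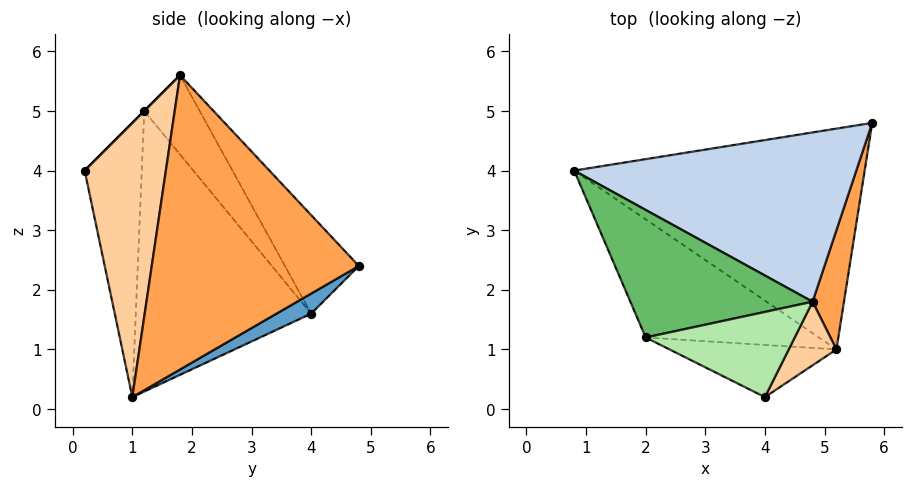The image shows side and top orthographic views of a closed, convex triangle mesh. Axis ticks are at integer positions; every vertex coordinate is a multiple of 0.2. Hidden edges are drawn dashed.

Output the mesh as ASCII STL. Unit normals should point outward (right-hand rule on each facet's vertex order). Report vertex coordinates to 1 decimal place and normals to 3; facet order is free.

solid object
 facet normal 0.060 0.493 -0.868
  outer loop
   vertex 5.2 1.0 0.2
   vertex 0.8 4.0 1.6
   vertex 5.8 4.8 2.4
  endloop
 endfacet
 facet normal -0.220 0.745 0.630
  outer loop
   vertex 4.8 1.8 5.6
   vertex 5.8 4.8 2.4
   vertex 0.8 4.0 1.6
  endloop
 endfacet
 facet normal 0.971 -0.213 0.104
  outer loop
   vertex 4.8 1.8 5.6
   vertex 5.2 1.0 0.2
   vertex 5.8 4.8 2.4
  endloop
 endfacet
 facet normal 0.821 -0.553 0.143
  outer loop
   vertex 4.8 1.8 5.6
   vertex 4.0 0.2 4.0
   vertex 5.2 1.0 0.2
  endloop
 endfacet
 facet normal -0.290 0.686 0.667
  outer loop
   vertex 2.0 1.2 5.0
   vertex 4.8 1.8 5.6
   vertex 0.8 4.0 1.6
  endloop
 endfacet
 facet normal 0.000 -0.707 0.707
  outer loop
   vertex 2.0 1.2 5.0
   vertex 4.0 0.2 4.0
   vertex 4.8 1.8 5.6
  endloop
 endfacet
 facet normal -0.601 -0.708 -0.371
  outer loop
   vertex 2.0 1.2 5.0
   vertex 0.8 4.0 1.6
   vertex 5.2 1.0 0.2
  endloop
 endfacet
 facet normal -0.550 -0.765 -0.335
  outer loop
   vertex 2.0 1.2 5.0
   vertex 5.2 1.0 0.2
   vertex 4.0 0.2 4.0
  endloop
 endfacet
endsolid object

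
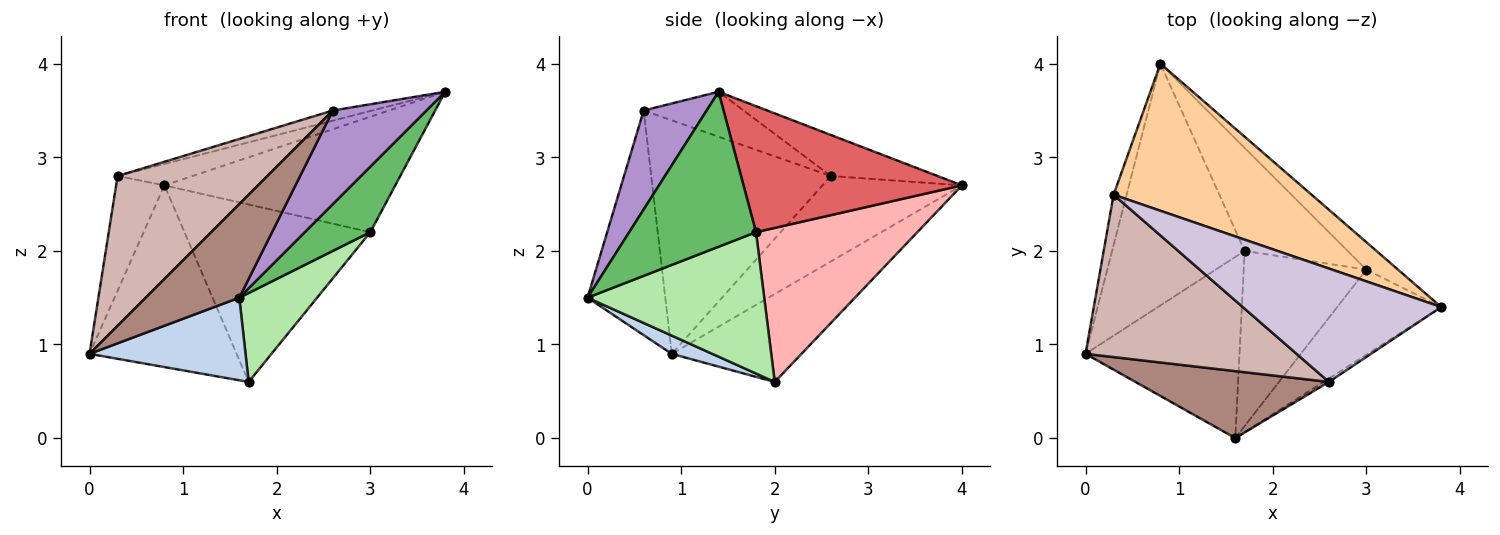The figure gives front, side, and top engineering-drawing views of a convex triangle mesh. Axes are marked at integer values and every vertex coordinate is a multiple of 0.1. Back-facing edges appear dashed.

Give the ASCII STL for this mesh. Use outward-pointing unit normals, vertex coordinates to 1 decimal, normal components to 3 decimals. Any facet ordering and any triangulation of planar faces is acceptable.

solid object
 facet normal -0.468 0.531 -0.706
  outer loop
   vertex 1.7 2.0 0.6
   vertex 0.0 0.9 0.9
   vertex 0.8 4.0 2.7
  endloop
 endfacet
 facet normal 0.107 -0.412 -0.905
  outer loop
   vertex 1.6 0.0 1.5
   vertex 0.0 0.9 0.9
   vertex 1.7 2.0 0.6
  endloop
 endfacet
 facet normal -0.935 0.324 -0.142
  outer loop
   vertex 0.3 2.6 2.8
   vertex 0.8 4.0 2.7
   vertex 0.0 0.9 0.9
  endloop
 endfacet
 facet normal -0.201 0.141 0.969
  outer loop
   vertex 0.3 2.6 2.8
   vertex 3.8 1.4 3.7
   vertex 0.8 4.0 2.7
  endloop
 endfacet
 facet normal 0.763 -0.394 -0.512
  outer loop
   vertex 3.0 1.8 2.2
   vertex 3.8 1.4 3.7
   vertex 1.6 0.0 1.5
  endloop
 endfacet
 facet normal 0.717 -0.316 -0.622
  outer loop
   vertex 3.0 1.8 2.2
   vertex 1.6 0.0 1.5
   vertex 1.7 2.0 0.6
  endloop
 endfacet
 facet normal 0.677 0.716 -0.170
  outer loop
   vertex 3.0 1.8 2.2
   vertex 0.8 4.0 2.7
   vertex 3.8 1.4 3.7
  endloop
 endfacet
 facet normal 0.600 0.692 -0.401
  outer loop
   vertex 3.0 1.8 2.2
   vertex 1.7 2.0 0.6
   vertex 0.8 4.0 2.7
  endloop
 endfacet
 facet normal 0.558 -0.829 -0.030
  outer loop
   vertex 2.6 0.6 3.5
   vertex 1.6 0.0 1.5
   vertex 3.8 1.4 3.7
  endloop
 endfacet
 facet normal -0.220 0.087 0.972
  outer loop
   vertex 2.6 0.6 3.5
   vertex 3.8 1.4 3.7
   vertex 0.3 2.6 2.8
  endloop
 endfacet
 facet normal -0.560 -0.674 0.482
  outer loop
   vertex 2.6 0.6 3.5
   vertex 0.0 0.9 0.9
   vertex 1.6 0.0 1.5
  endloop
 endfacet
 facet normal -0.631 -0.526 0.570
  outer loop
   vertex 2.6 0.6 3.5
   vertex 0.3 2.6 2.8
   vertex 0.0 0.9 0.9
  endloop
 endfacet
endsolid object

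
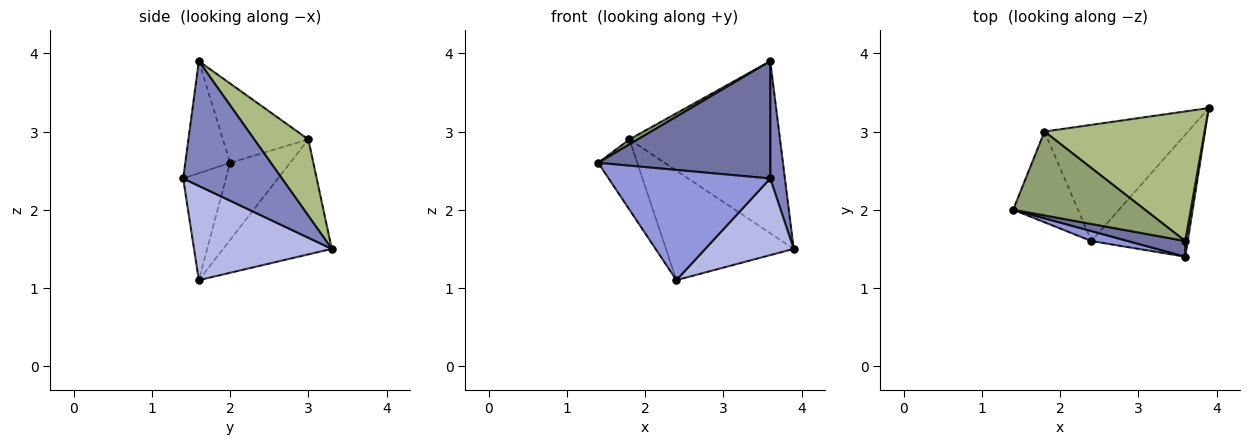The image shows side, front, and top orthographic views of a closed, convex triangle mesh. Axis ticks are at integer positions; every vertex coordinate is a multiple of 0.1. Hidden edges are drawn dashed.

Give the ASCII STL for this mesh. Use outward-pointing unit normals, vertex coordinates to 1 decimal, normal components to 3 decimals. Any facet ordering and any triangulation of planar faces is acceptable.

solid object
 facet normal -0.250 -0.960 0.128
  outer loop
   vertex 3.6 1.6 3.9
   vertex 1.4 2.0 2.6
   vertex 3.6 1.4 2.4
  endloop
 endfacet
 facet normal 0.989 -0.147 0.020
  outer loop
   vertex 3.6 1.6 3.9
   vertex 3.6 1.4 2.4
   vertex 3.9 3.3 1.5
  endloop
 endfacet
 facet normal -0.255 -0.963 0.087
  outer loop
   vertex 2.4 1.6 1.1
   vertex 3.6 1.4 2.4
   vertex 1.4 2.0 2.6
  endloop
 endfacet
 facet normal 0.638 -0.410 -0.652
  outer loop
   vertex 2.4 1.6 1.1
   vertex 3.9 3.3 1.5
   vertex 3.6 1.4 2.4
  endloop
 endfacet
 facet normal -0.515 -0.051 0.856
  outer loop
   vertex 1.8 3.0 2.9
   vertex 1.4 2.0 2.6
   vertex 3.6 1.6 3.9
  endloop
 endfacet
 facet normal 0.276 0.768 0.578
  outer loop
   vertex 1.8 3.0 2.9
   vertex 3.6 1.6 3.9
   vertex 3.9 3.3 1.5
  endloop
 endfacet
 facet normal -0.685 0.447 -0.576
  outer loop
   vertex 1.8 3.0 2.9
   vertex 2.4 1.6 1.1
   vertex 1.4 2.0 2.6
  endloop
 endfacet
 facet normal -0.504 0.592 -0.629
  outer loop
   vertex 1.8 3.0 2.9
   vertex 3.9 3.3 1.5
   vertex 2.4 1.6 1.1
  endloop
 endfacet
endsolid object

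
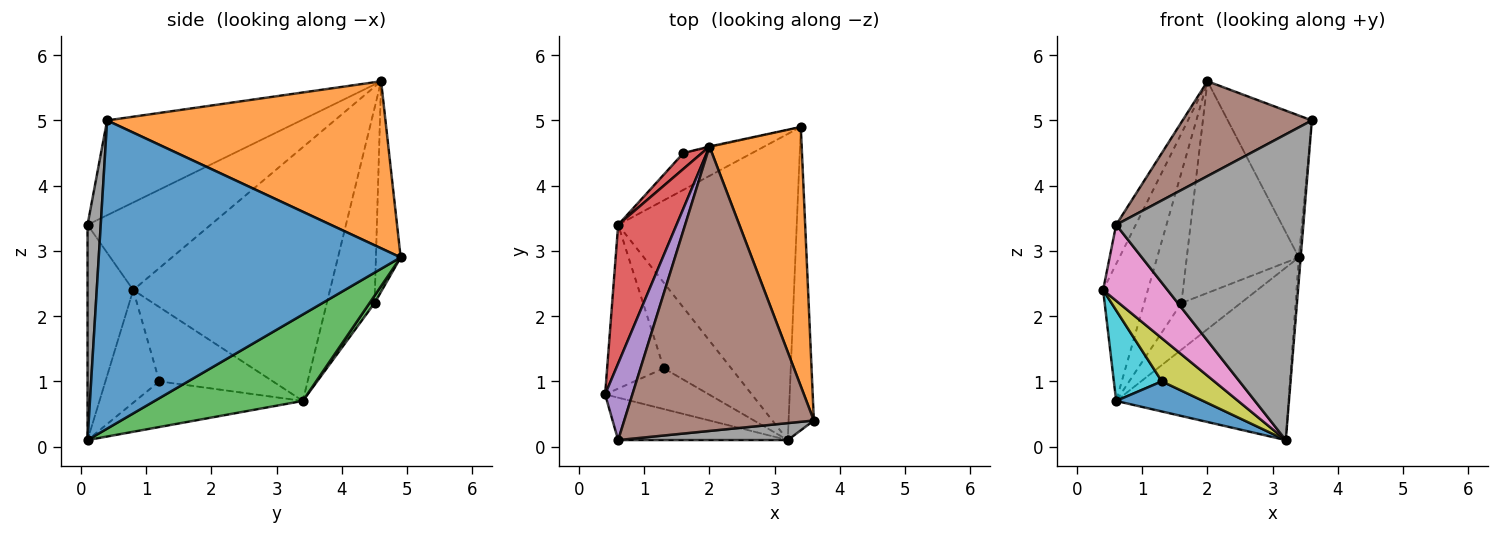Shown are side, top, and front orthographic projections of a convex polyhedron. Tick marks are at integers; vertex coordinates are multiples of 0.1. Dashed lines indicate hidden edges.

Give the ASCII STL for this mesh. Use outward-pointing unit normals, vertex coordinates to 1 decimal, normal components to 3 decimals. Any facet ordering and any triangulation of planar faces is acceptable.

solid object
 facet normal 0.997 0.006 -0.082
  outer loop
   vertex 3.2 0.1 0.1
   vertex 3.4 4.9 2.9
   vertex 3.6 0.4 5.0
  endloop
 endfacet
 facet normal 0.846 0.256 0.467
  outer loop
   vertex 2.0 4.6 5.6
   vertex 3.6 0.4 5.0
   vertex 3.4 4.9 2.9
  endloop
 endfacet
 facet normal 0.389 0.452 -0.803
  outer loop
   vertex 0.6 3.4 0.7
   vertex 3.4 4.9 2.9
   vertex 3.2 0.1 0.1
  endloop
 endfacet
 facet normal -0.951 0.216 0.219
  outer loop
   vertex 0.6 3.4 0.7
   vertex 0.4 0.8 2.4
   vertex 2.0 4.6 5.6
  endloop
 endfacet
 facet normal -0.944 0.150 0.294
  outer loop
   vertex 0.6 0.1 3.4
   vertex 2.0 4.6 5.6
   vertex 0.4 0.8 2.4
  endloop
 endfacet
 facet normal -0.429 -0.286 0.857
  outer loop
   vertex 0.6 0.1 3.4
   vertex 3.6 0.4 5.0
   vertex 2.0 4.6 5.6
  endloop
 endfacet
 facet normal -0.526 -0.743 -0.415
  outer loop
   vertex 0.6 0.1 3.4
   vertex 0.4 0.8 2.4
   vertex 3.2 0.1 0.1
  endloop
 endfacet
 facet normal 0.070 -0.996 0.055
  outer loop
   vertex 0.6 0.1 3.4
   vertex 3.2 0.1 0.1
   vertex 3.6 0.4 5.0
  endloop
 endfacet
 facet normal -0.598 -0.582 -0.551
  outer loop
   vertex 1.3 1.2 1.0
   vertex 3.2 0.1 0.1
   vertex 0.4 0.8 2.4
  endloop
 endfacet
 facet normal -0.754 -0.318 -0.575
  outer loop
   vertex 1.3 1.2 1.0
   vertex 0.4 0.8 2.4
   vertex 0.6 3.4 0.7
  endloop
 endfacet
 facet normal -0.538 -0.280 -0.795
  outer loop
   vertex 1.3 1.2 1.0
   vertex 0.6 3.4 0.7
   vertex 3.2 0.1 0.1
  endloop
 endfacet
 facet normal -0.216 0.976 -0.003
  outer loop
   vertex 1.6 4.5 2.2
   vertex 2.0 4.6 5.6
   vertex 3.4 4.9 2.9
  endloop
 endfacet
 facet normal 0.067 0.783 -0.619
  outer loop
   vertex 1.6 4.5 2.2
   vertex 3.4 4.9 2.9
   vertex 0.6 3.4 0.7
  endloop
 endfacet
 facet normal -0.786 0.613 0.074
  outer loop
   vertex 1.6 4.5 2.2
   vertex 0.6 3.4 0.7
   vertex 2.0 4.6 5.6
  endloop
 endfacet
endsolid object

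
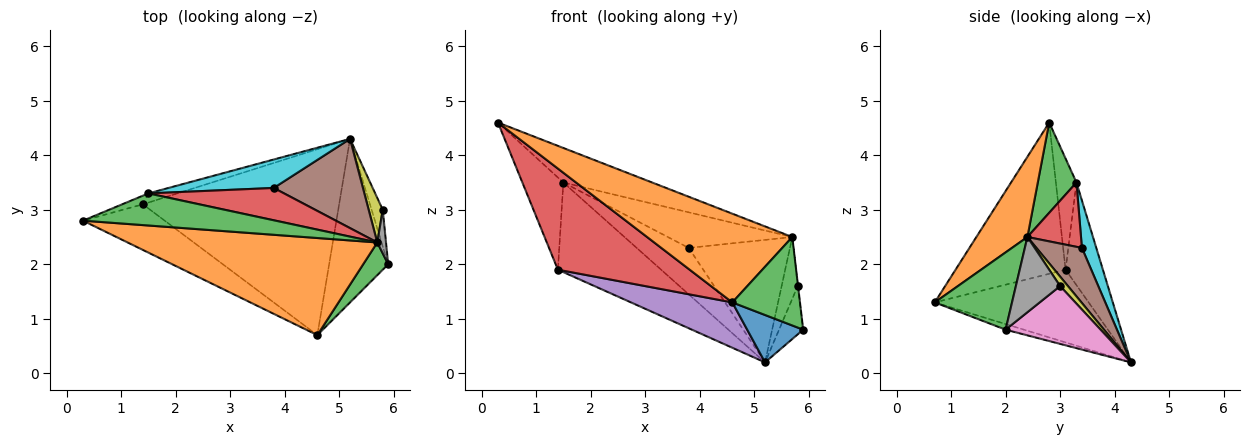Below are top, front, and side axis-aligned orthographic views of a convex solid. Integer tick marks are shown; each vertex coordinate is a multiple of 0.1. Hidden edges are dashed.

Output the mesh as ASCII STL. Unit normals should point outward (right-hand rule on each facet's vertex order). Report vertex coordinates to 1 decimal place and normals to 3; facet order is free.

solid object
 facet normal -0.091 -0.277 -0.957
  outer loop
   vertex 4.6 0.7 1.3
   vertex 5.2 4.3 0.2
   vertex 5.9 2.0 0.8
  endloop
 endfacet
 facet normal 0.231 -0.656 0.718
  outer loop
   vertex 5.7 2.4 2.5
   vertex 0.3 2.8 4.6
   vertex 4.6 0.7 1.3
  endloop
 endfacet
 facet normal 0.731 -0.640 0.237
  outer loop
   vertex 5.7 2.4 2.5
   vertex 4.6 0.7 1.3
   vertex 5.9 2.0 0.8
  endloop
 endfacet
 facet normal -0.605 -0.725 -0.327
  outer loop
   vertex 1.4 3.1 1.9
   vertex 4.6 0.7 1.3
   vertex 0.3 2.8 4.6
  endloop
 endfacet
 facet normal -0.339 -0.223 -0.914
  outer loop
   vertex 1.4 3.1 1.9
   vertex 5.2 4.3 0.2
   vertex 4.6 0.7 1.3
  endloop
 endfacet
 facet normal 0.342 0.760 0.553
  outer loop
   vertex 3.8 3.4 2.3
   vertex 5.7 2.4 2.5
   vertex 5.2 4.3 0.2
  endloop
 endfacet
 facet normal 0.953 0.242 -0.184
  outer loop
   vertex 5.8 3.0 1.6
   vertex 5.9 2.0 0.8
   vertex 5.2 4.3 0.2
  endloop
 endfacet
 facet normal 0.993 0.007 0.115
  outer loop
   vertex 5.8 3.0 1.6
   vertex 5.7 2.4 2.5
   vertex 5.9 2.0 0.8
  endloop
 endfacet
 facet normal 0.366 0.755 0.544
  outer loop
   vertex 5.8 3.0 1.6
   vertex 5.2 4.3 0.2
   vertex 5.7 2.4 2.5
  endloop
 endfacet
 facet normal 0.229 0.830 0.509
  outer loop
   vertex 1.5 3.3 3.5
   vertex 3.8 3.4 2.3
   vertex 5.2 4.3 0.2
  endloop
 endfacet
 facet normal -0.447 0.890 -0.083
  outer loop
   vertex 1.5 3.3 3.5
   vertex 1.4 3.1 1.9
   vertex 0.3 2.8 4.6
  endloop
 endfacet
 facet normal -0.338 0.936 -0.096
  outer loop
   vertex 1.5 3.3 3.5
   vertex 5.2 4.3 0.2
   vertex 1.4 3.1 1.9
  endloop
 endfacet
 facet normal 0.304 0.698 0.649
  outer loop
   vertex 1.5 3.3 3.5
   vertex 0.3 2.8 4.6
   vertex 5.7 2.4 2.5
  endloop
 endfacet
 facet normal 0.304 0.705 0.641
  outer loop
   vertex 1.5 3.3 3.5
   vertex 5.7 2.4 2.5
   vertex 3.8 3.4 2.3
  endloop
 endfacet
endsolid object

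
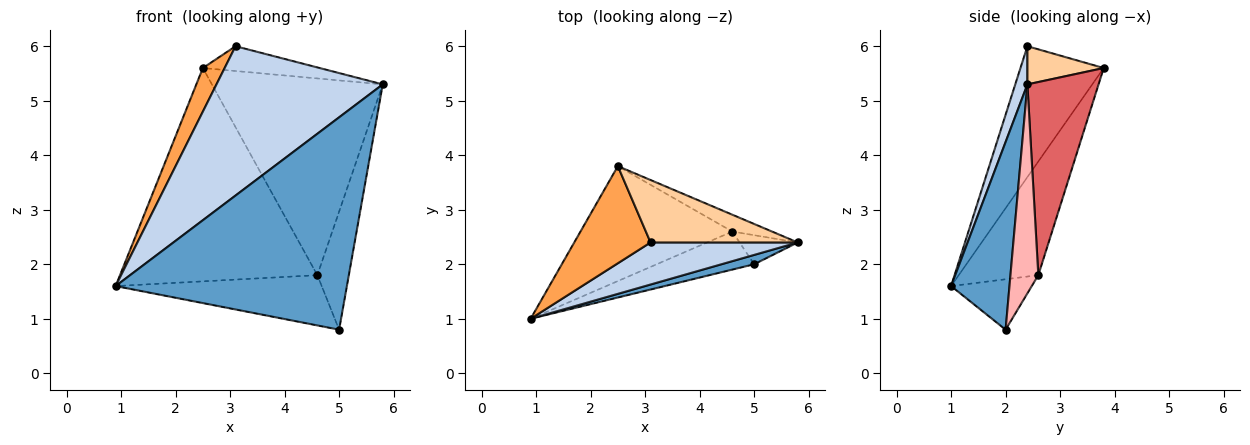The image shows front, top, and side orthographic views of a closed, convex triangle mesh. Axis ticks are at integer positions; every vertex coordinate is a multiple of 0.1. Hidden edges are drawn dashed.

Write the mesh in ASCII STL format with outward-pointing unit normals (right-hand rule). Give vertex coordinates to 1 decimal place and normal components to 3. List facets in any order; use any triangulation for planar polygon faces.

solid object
 facet normal 0.245 -0.969 0.043
  outer loop
   vertex 5.0 2.0 0.8
   vertex 5.8 2.4 5.3
   vertex 0.9 1.0 1.6
  endloop
 endfacet
 facet normal 0.070 -0.960 0.270
  outer loop
   vertex 3.1 2.4 6.0
   vertex 0.9 1.0 1.6
   vertex 5.8 2.4 5.3
  endloop
 endfacet
 facet normal -0.842 -0.221 0.491
  outer loop
   vertex 3.1 2.4 6.0
   vertex 2.5 3.8 5.6
   vertex 0.9 1.0 1.6
  endloop
 endfacet
 facet normal 0.234 0.359 0.904
  outer loop
   vertex 3.1 2.4 6.0
   vertex 5.8 2.4 5.3
   vertex 2.5 3.8 5.6
  endloop
 endfacet
 facet normal -0.335 0.830 -0.447
  outer loop
   vertex 4.6 2.6 1.8
   vertex 0.9 1.0 1.6
   vertex 2.5 3.8 5.6
  endloop
 endfacet
 facet normal -0.298 0.761 -0.576
  outer loop
   vertex 4.6 2.6 1.8
   vertex 5.0 2.0 0.8
   vertex 0.9 1.0 1.6
  endloop
 endfacet
 facet normal 0.383 0.920 -0.079
  outer loop
   vertex 4.6 2.6 1.8
   vertex 2.5 3.8 5.6
   vertex 5.8 2.4 5.3
  endloop
 endfacet
 facet normal 0.652 0.737 -0.181
  outer loop
   vertex 4.6 2.6 1.8
   vertex 5.8 2.4 5.3
   vertex 5.0 2.0 0.8
  endloop
 endfacet
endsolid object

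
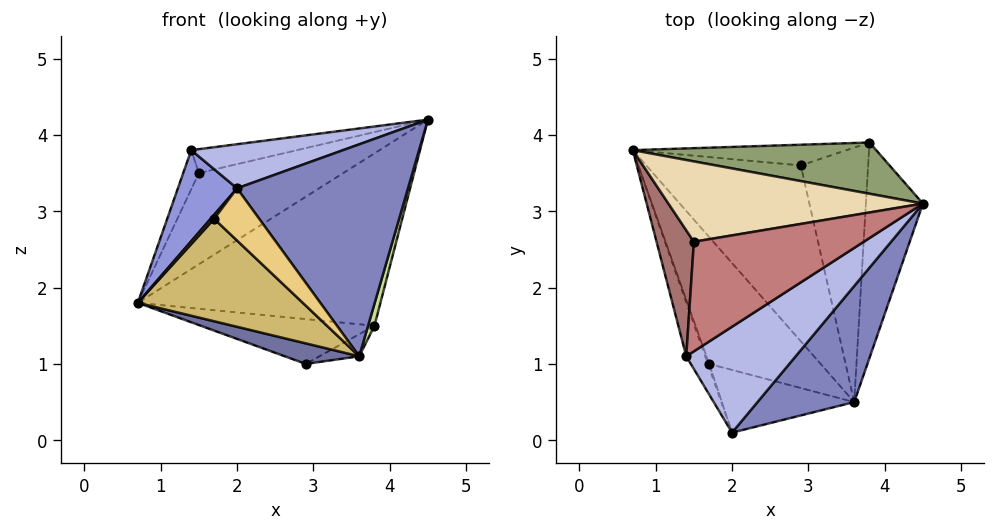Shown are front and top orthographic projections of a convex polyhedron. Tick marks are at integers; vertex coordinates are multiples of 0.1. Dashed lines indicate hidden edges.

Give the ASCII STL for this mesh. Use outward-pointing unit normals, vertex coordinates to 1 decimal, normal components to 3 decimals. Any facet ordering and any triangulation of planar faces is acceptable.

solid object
 facet normal -0.348 -0.109 -0.931
  outer loop
   vertex 3.6 0.5 1.1
   vertex 0.7 3.8 1.8
   vertex 2.9 3.6 1.0
  endloop
 endfacet
 facet normal 0.660 -0.659 0.361
  outer loop
   vertex 3.6 0.5 1.1
   vertex 4.5 3.1 4.2
   vertex 2.0 0.1 3.3
  endloop
 endfacet
 facet normal -0.881 -0.407 -0.242
  outer loop
   vertex 1.4 1.1 3.8
   vertex 0.7 3.8 1.8
   vertex 2.0 0.1 3.3
  endloop
 endfacet
 facet normal 0.128 -0.381 0.916
  outer loop
   vertex 1.4 1.1 3.8
   vertex 2.0 0.1 3.3
   vertex 4.5 3.1 4.2
  endloop
 endfacet
 facet normal -0.003 0.959 0.285
  outer loop
   vertex 3.8 3.9 1.5
   vertex 0.7 3.8 1.8
   vertex 4.5 3.1 4.2
  endloop
 endfacet
 facet normal -0.070 0.906 -0.418
  outer loop
   vertex 3.8 3.9 1.5
   vertex 2.9 3.6 1.0
   vertex 0.7 3.8 1.8
  endloop
 endfacet
 facet normal 0.966 -0.026 -0.258
  outer loop
   vertex 3.8 3.9 1.5
   vertex 4.5 3.1 4.2
   vertex 3.6 0.5 1.1
  endloop
 endfacet
 facet normal 0.465 0.076 -0.882
  outer loop
   vertex 3.8 3.9 1.5
   vertex 3.6 0.5 1.1
   vertex 2.9 3.6 1.0
  endloop
 endfacet
 facet normal -0.816 -0.439 -0.376
  outer loop
   vertex 1.7 1.0 2.9
   vertex 2.0 0.1 3.3
   vertex 0.7 3.8 1.8
  endloop
 endfacet
 facet normal -0.670 -0.466 -0.578
  outer loop
   vertex 1.7 1.0 2.9
   vertex 0.7 3.8 1.8
   vertex 3.6 0.5 1.1
  endloop
 endfacet
 facet normal -0.667 -0.477 -0.572
  outer loop
   vertex 1.7 1.0 2.9
   vertex 3.6 0.5 1.1
   vertex 2.0 0.1 3.3
  endloop
 endfacet
 facet normal -0.269 0.723 0.637
  outer loop
   vertex 1.5 2.6 3.5
   vertex 4.5 3.1 4.2
   vertex 0.7 3.8 1.8
  endloop
 endfacet
 facet normal -0.846 0.158 0.510
  outer loop
   vertex 1.5 2.6 3.5
   vertex 0.7 3.8 1.8
   vertex 1.4 1.1 3.8
  endloop
 endfacet
 facet normal -0.255 0.206 0.945
  outer loop
   vertex 1.5 2.6 3.5
   vertex 1.4 1.1 3.8
   vertex 4.5 3.1 4.2
  endloop
 endfacet
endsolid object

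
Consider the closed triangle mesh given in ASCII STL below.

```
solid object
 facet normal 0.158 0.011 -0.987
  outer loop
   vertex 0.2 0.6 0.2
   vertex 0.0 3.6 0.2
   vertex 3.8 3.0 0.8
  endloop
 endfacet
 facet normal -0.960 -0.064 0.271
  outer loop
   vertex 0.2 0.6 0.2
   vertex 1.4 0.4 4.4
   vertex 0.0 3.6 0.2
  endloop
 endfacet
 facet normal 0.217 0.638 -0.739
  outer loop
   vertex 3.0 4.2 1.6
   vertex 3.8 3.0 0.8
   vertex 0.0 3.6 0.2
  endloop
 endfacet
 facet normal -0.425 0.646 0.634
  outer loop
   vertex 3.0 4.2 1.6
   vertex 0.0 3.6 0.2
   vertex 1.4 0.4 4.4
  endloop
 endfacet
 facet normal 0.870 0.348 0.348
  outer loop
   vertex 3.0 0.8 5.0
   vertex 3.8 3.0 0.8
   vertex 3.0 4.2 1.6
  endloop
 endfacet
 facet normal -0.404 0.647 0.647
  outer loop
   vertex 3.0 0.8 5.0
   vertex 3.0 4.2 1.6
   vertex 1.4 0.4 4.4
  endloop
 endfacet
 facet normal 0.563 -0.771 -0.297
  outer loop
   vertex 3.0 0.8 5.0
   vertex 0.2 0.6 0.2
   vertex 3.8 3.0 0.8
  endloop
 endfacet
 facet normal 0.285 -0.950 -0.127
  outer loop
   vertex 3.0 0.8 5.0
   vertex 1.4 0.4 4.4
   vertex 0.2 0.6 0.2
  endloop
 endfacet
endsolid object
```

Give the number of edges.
12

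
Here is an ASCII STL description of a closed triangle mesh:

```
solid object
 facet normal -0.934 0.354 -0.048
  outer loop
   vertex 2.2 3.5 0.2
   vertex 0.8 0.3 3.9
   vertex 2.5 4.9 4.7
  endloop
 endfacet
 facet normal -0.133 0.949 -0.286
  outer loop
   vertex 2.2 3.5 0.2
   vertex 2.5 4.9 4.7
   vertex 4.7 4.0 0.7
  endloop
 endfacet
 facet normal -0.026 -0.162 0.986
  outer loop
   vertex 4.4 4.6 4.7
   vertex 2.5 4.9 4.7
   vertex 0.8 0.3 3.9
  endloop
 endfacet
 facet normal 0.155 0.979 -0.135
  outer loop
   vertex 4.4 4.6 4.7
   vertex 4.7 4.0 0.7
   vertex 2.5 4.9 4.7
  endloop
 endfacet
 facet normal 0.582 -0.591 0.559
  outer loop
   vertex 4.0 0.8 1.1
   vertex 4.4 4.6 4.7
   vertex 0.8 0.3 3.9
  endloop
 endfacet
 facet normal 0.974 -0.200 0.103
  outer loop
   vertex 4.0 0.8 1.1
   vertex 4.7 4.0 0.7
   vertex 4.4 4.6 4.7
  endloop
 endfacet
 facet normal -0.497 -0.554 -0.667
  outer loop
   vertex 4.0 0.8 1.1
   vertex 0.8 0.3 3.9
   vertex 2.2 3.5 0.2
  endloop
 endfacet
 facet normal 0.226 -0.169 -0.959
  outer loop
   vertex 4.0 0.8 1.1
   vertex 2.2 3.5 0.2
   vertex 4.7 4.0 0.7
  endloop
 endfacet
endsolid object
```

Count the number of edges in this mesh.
12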